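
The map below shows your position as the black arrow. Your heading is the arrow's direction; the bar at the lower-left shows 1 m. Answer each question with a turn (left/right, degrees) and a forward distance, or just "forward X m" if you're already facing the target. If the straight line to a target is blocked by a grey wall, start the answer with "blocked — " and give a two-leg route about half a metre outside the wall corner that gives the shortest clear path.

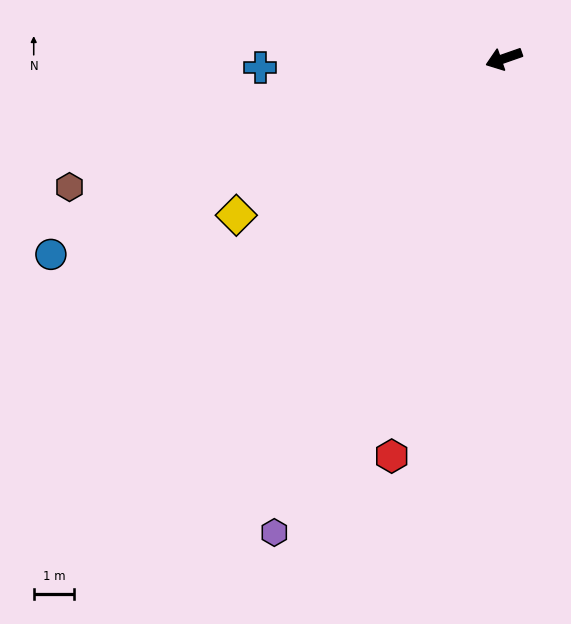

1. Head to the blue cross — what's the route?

turn right 17°, forward 6.0 m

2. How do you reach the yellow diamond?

turn left 11°, forward 7.6 m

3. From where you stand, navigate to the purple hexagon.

turn left 45°, forward 12.9 m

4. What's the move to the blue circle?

turn left 4°, forward 12.1 m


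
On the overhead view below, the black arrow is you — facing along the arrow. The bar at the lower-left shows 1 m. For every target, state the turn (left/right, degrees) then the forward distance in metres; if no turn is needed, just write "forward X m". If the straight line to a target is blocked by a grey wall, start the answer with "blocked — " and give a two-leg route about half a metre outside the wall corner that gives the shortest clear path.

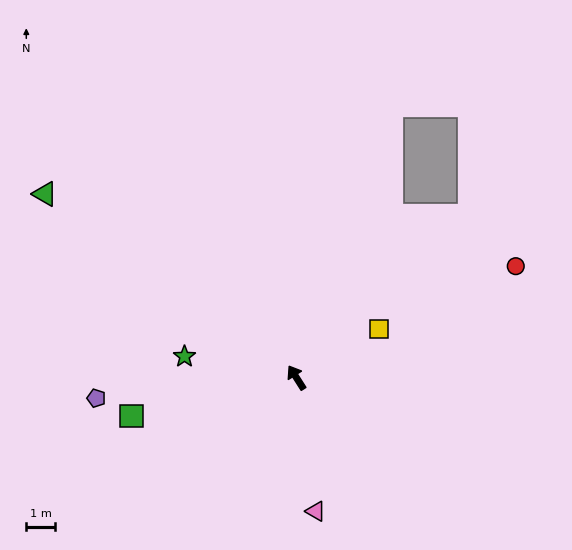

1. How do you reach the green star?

turn left 47°, forward 4.0 m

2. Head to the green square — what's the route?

turn left 71°, forward 5.9 m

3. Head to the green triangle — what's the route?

turn left 21°, forward 10.9 m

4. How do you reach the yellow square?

turn right 92°, forward 3.3 m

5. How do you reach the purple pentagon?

turn left 63°, forward 7.0 m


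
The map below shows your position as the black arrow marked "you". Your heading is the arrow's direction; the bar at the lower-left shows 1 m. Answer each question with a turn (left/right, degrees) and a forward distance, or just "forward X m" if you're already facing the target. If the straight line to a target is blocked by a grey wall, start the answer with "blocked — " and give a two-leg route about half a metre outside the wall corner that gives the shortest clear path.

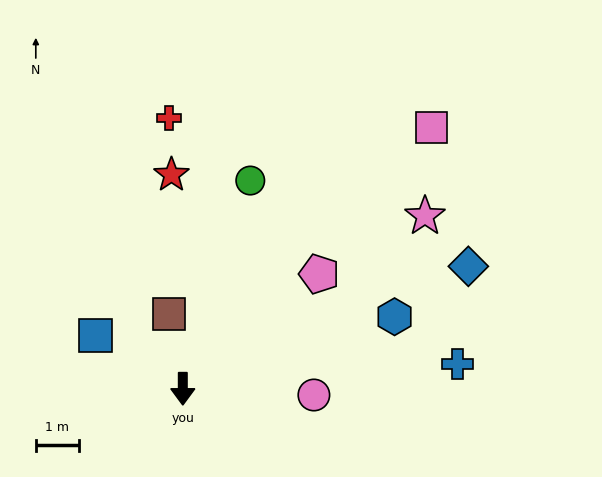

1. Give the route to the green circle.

turn left 162°, forward 5.1 m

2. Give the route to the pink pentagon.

turn left 130°, forward 4.1 m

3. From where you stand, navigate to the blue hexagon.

turn left 109°, forward 5.2 m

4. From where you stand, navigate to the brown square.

turn right 170°, forward 1.8 m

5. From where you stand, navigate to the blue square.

turn right 121°, forward 2.4 m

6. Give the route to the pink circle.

turn left 87°, forward 3.1 m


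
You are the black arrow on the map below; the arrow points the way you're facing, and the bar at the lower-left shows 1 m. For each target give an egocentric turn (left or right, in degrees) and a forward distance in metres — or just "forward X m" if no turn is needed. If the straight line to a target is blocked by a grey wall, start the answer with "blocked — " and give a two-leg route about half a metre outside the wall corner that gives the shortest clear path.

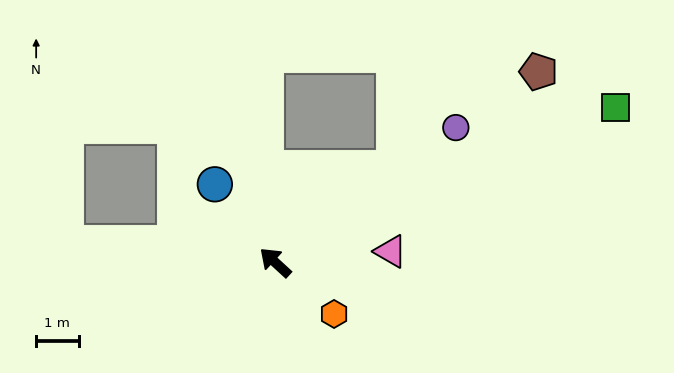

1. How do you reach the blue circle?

turn right 10°, forward 2.3 m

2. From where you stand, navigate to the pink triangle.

turn right 132°, forward 2.7 m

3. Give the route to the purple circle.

turn right 101°, forward 5.3 m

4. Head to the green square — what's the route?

turn right 113°, forward 8.8 m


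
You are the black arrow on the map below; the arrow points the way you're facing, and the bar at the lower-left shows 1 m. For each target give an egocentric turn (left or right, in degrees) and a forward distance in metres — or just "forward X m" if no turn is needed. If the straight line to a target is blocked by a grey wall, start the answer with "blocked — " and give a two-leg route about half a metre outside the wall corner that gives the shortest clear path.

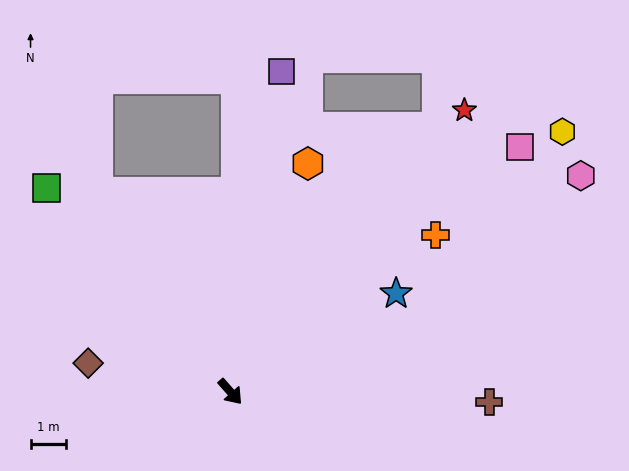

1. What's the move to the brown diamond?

turn right 143°, forward 4.1 m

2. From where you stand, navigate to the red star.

turn left 99°, forward 10.4 m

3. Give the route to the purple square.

turn left 130°, forward 9.2 m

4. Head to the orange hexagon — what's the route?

turn left 120°, forward 6.8 m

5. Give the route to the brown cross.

turn left 46°, forward 7.3 m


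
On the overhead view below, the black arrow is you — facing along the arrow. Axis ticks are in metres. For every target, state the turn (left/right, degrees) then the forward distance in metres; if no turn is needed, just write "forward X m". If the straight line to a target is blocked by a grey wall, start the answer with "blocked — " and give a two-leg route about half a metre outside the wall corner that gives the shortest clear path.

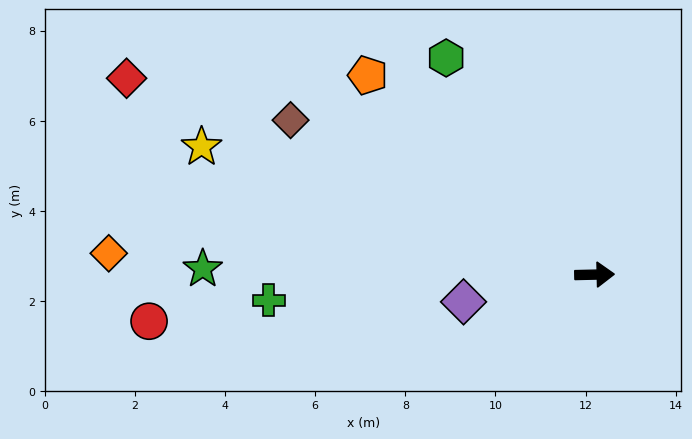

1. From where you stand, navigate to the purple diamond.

turn right 170°, forward 3.0 m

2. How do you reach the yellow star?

turn left 161°, forward 9.2 m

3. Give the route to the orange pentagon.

turn left 137°, forward 6.7 m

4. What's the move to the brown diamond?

turn left 152°, forward 7.6 m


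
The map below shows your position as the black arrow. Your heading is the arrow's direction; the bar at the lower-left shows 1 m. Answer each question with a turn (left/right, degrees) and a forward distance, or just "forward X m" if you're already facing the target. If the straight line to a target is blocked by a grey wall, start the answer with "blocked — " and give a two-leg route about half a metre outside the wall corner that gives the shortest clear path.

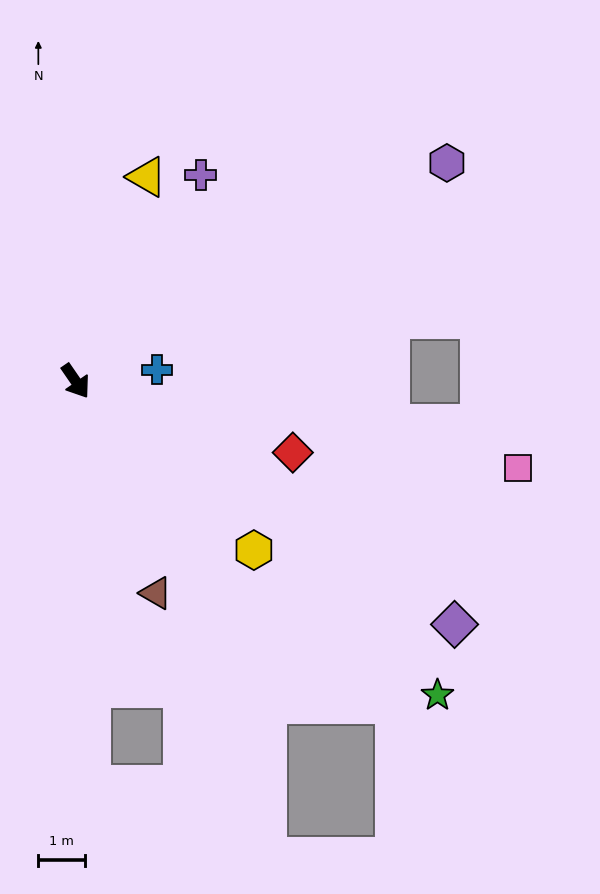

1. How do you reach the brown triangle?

turn right 14°, forward 4.9 m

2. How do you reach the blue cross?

turn left 64°, forward 1.8 m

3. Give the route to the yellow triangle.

turn left 126°, forward 4.6 m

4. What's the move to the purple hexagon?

turn left 86°, forward 9.2 m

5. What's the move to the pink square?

turn left 44°, forward 9.7 m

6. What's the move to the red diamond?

turn left 37°, forward 4.9 m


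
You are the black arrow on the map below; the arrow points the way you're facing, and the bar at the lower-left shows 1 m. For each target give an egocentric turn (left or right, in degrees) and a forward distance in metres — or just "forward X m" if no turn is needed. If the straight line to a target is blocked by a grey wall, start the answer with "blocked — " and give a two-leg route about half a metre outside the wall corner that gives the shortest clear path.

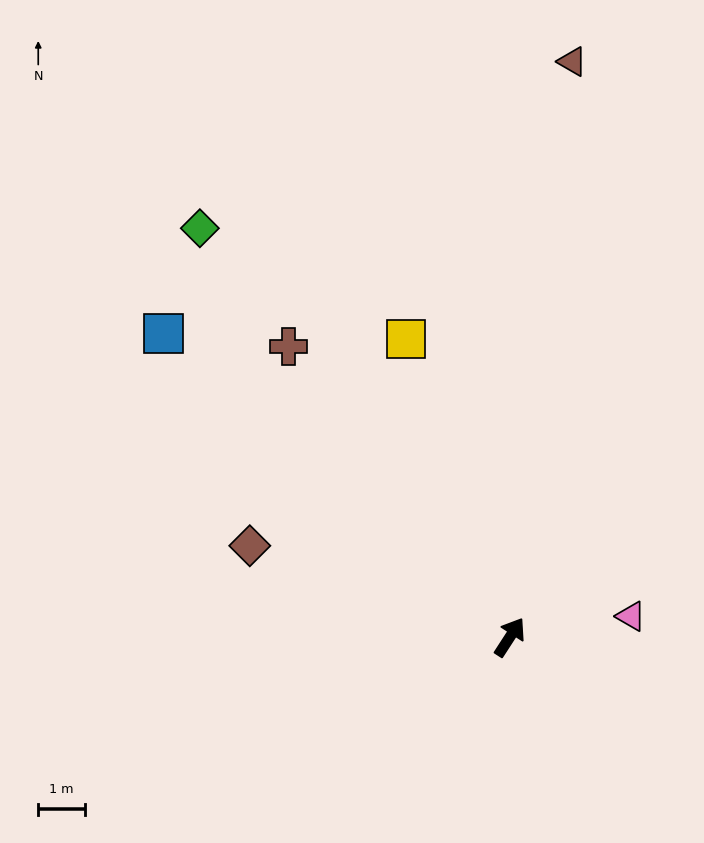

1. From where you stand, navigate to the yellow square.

turn left 52°, forward 6.8 m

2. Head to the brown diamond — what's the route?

turn left 104°, forward 5.9 m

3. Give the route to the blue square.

turn left 82°, forward 9.8 m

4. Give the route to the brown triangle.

turn left 27°, forward 12.4 m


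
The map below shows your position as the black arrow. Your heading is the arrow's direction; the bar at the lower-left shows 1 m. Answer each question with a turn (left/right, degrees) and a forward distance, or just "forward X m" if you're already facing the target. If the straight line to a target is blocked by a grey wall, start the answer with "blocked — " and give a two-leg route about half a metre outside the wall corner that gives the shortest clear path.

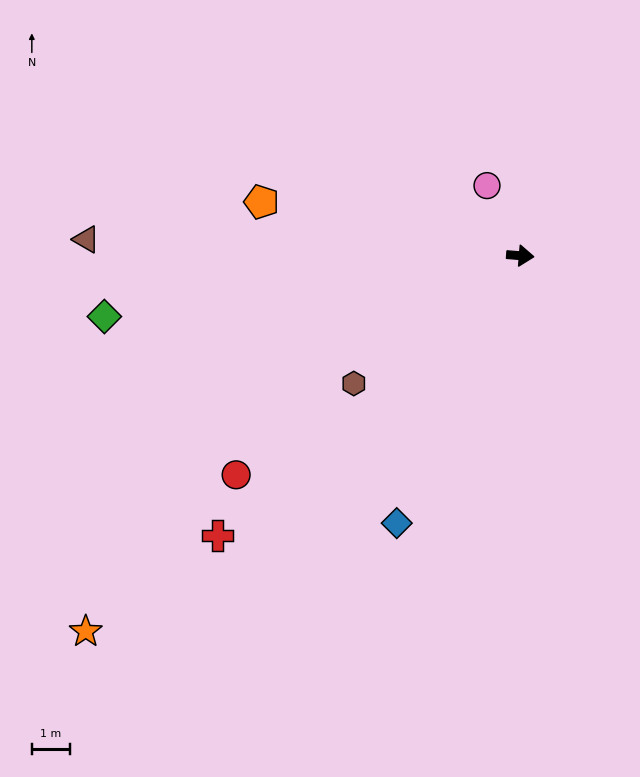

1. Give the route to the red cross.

turn right 133°, forward 10.8 m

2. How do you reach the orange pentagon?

turn left 173°, forward 6.9 m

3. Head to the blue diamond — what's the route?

turn right 110°, forward 7.7 m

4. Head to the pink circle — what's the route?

turn left 120°, forward 2.0 m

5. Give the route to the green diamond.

turn right 167°, forward 11.0 m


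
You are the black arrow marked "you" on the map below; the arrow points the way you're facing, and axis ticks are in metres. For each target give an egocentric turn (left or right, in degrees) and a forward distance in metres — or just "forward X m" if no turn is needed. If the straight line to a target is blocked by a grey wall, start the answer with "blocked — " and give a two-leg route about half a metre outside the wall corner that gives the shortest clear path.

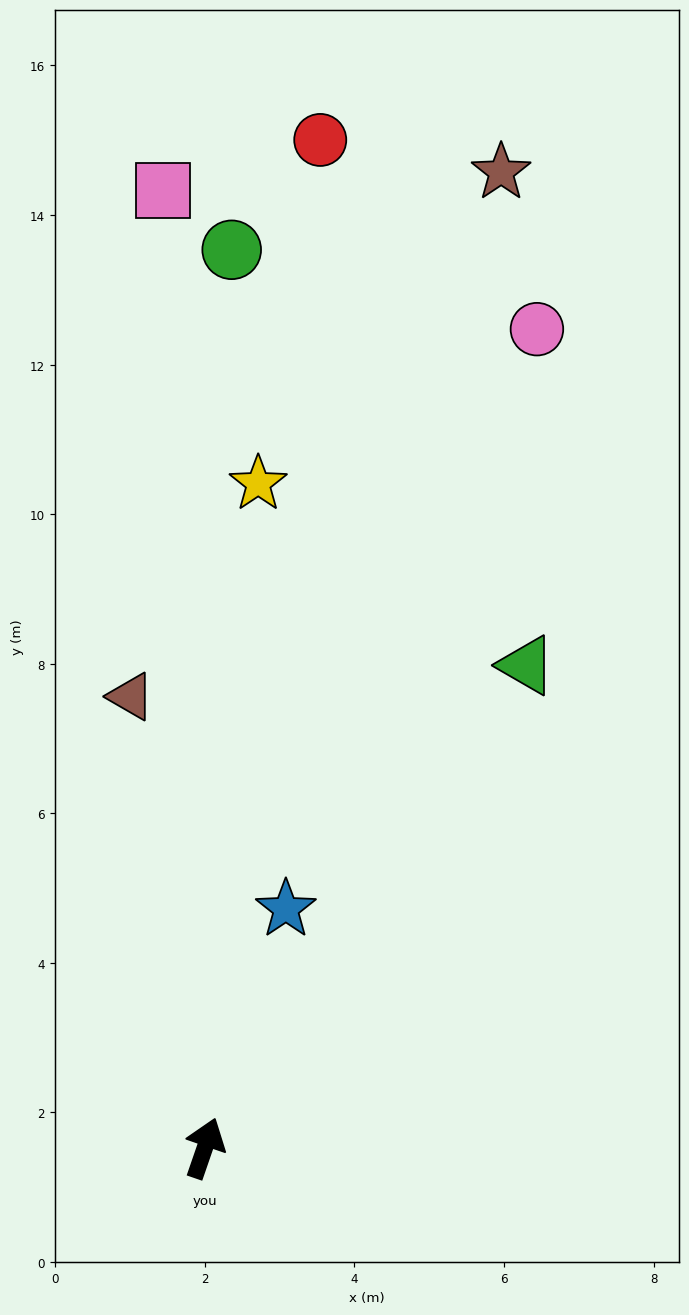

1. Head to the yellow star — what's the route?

turn left 14°, forward 8.9 m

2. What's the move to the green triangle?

turn right 15°, forward 7.8 m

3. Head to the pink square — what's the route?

turn left 22°, forward 12.8 m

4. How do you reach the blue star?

forward 3.4 m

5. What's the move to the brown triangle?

turn left 28°, forward 6.1 m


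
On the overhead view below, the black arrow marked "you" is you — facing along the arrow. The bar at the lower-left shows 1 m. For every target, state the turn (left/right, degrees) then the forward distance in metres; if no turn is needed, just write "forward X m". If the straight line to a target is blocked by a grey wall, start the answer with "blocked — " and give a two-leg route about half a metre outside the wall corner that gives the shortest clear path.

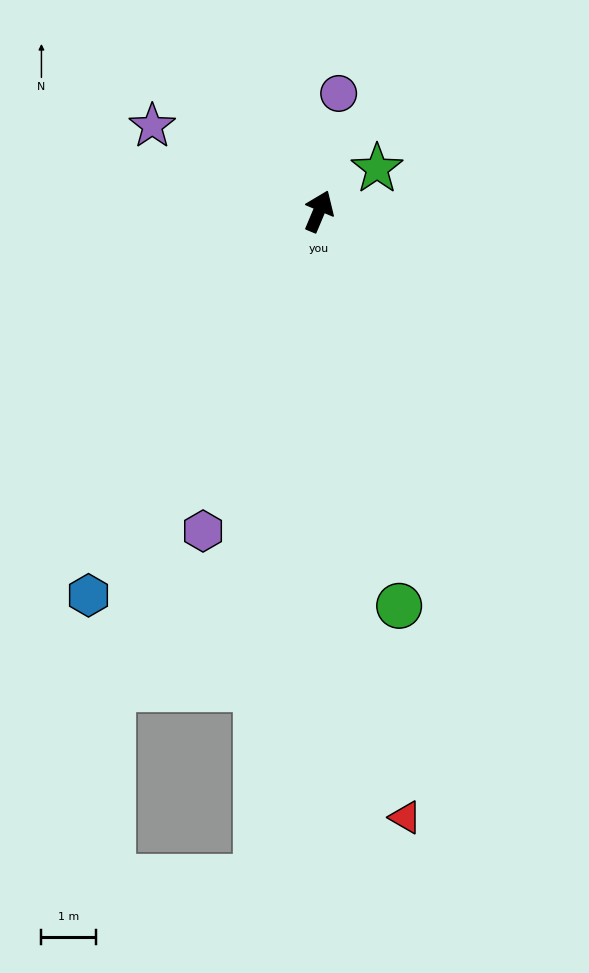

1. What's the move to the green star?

turn right 31°, forward 1.3 m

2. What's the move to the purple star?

turn left 86°, forward 3.4 m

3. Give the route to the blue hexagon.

turn left 172°, forward 8.2 m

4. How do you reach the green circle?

turn right 146°, forward 7.4 m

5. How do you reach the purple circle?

turn left 13°, forward 2.2 m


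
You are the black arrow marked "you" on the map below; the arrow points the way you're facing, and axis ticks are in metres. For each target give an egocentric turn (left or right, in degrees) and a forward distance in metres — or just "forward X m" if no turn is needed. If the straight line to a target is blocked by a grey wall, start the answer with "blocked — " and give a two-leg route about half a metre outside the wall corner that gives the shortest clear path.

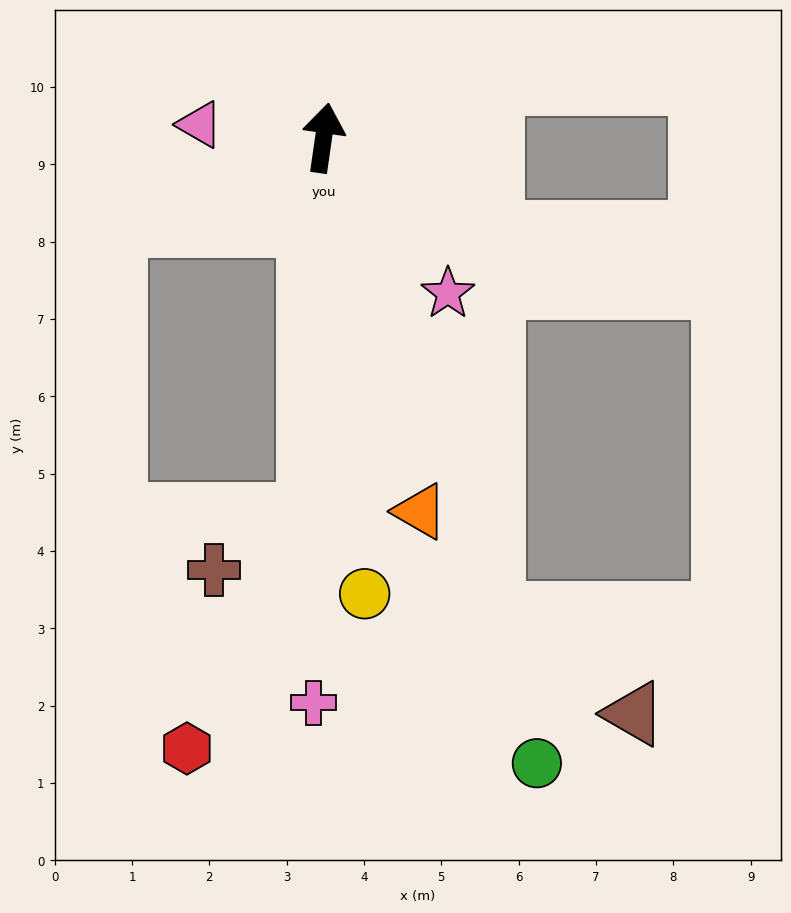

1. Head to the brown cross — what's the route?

blocked — turn right 174°, forward 4.9 m, then turn right 58°, forward 1.4 m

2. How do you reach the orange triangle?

turn right 157°, forward 5.0 m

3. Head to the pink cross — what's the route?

turn right 173°, forward 7.3 m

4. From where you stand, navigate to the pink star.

turn right 133°, forward 2.6 m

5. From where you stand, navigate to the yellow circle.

turn right 167°, forward 5.9 m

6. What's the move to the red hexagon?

blocked — turn right 174°, forward 4.9 m, then turn right 26°, forward 3.4 m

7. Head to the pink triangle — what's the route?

turn left 92°, forward 1.6 m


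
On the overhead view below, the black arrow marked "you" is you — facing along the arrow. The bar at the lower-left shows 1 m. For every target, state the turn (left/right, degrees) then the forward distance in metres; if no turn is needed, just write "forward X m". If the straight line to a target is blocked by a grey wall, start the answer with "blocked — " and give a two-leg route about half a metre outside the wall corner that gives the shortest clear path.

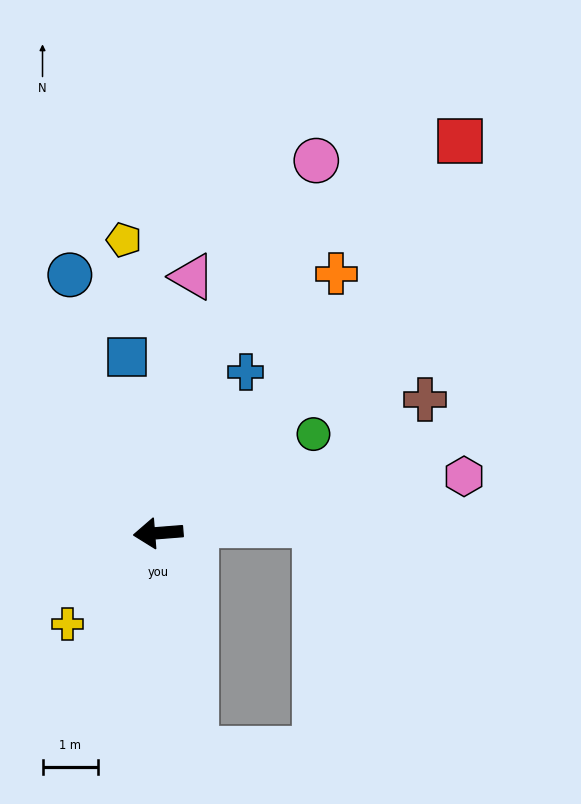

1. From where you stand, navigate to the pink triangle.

turn right 102°, forward 4.7 m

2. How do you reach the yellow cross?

turn left 41°, forward 2.3 m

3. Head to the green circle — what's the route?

turn right 152°, forward 3.3 m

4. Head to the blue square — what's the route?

turn right 84°, forward 3.2 m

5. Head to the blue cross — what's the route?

turn right 123°, forward 3.3 m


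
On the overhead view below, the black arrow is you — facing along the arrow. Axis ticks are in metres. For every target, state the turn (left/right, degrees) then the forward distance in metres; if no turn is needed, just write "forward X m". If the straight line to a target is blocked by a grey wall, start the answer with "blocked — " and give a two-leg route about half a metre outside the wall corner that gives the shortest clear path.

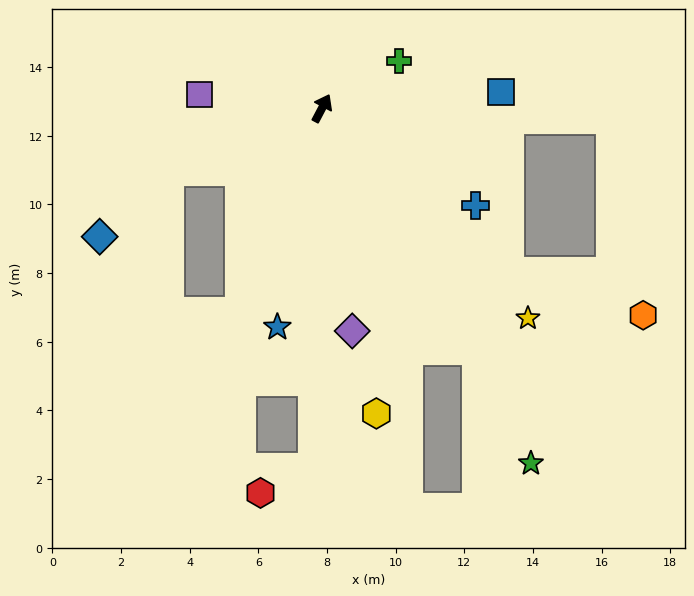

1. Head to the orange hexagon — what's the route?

blocked — turn right 103°, forward 7.2 m, then turn left 22°, forward 4.1 m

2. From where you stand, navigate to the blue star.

turn right 164°, forward 6.5 m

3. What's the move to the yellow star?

turn right 108°, forward 8.6 m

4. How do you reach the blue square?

turn right 57°, forward 5.2 m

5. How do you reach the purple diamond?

turn right 144°, forward 6.5 m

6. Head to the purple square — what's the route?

turn left 111°, forward 3.6 m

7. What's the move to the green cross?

turn right 31°, forward 2.6 m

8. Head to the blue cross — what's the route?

turn right 95°, forward 5.3 m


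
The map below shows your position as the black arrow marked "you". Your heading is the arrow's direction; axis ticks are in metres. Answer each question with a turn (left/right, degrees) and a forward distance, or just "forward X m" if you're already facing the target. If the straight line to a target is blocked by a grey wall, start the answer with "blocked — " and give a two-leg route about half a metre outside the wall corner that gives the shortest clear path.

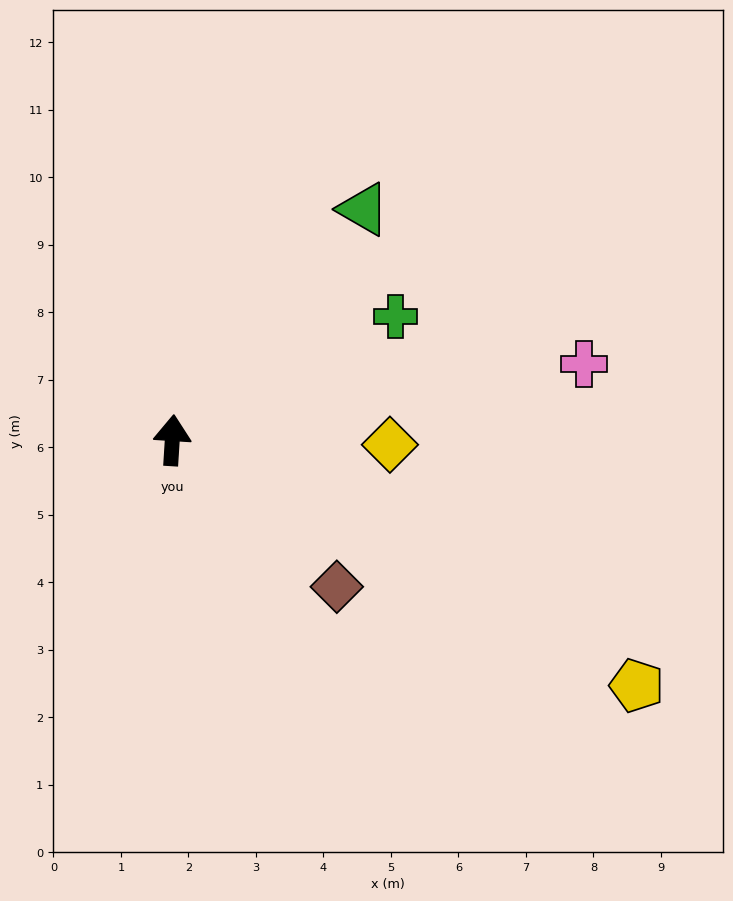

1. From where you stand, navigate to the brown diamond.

turn right 128°, forward 3.3 m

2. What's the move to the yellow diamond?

turn right 88°, forward 3.2 m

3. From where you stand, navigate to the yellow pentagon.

turn right 114°, forward 7.8 m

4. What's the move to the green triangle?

turn right 36°, forward 4.4 m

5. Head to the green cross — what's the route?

turn right 57°, forward 3.8 m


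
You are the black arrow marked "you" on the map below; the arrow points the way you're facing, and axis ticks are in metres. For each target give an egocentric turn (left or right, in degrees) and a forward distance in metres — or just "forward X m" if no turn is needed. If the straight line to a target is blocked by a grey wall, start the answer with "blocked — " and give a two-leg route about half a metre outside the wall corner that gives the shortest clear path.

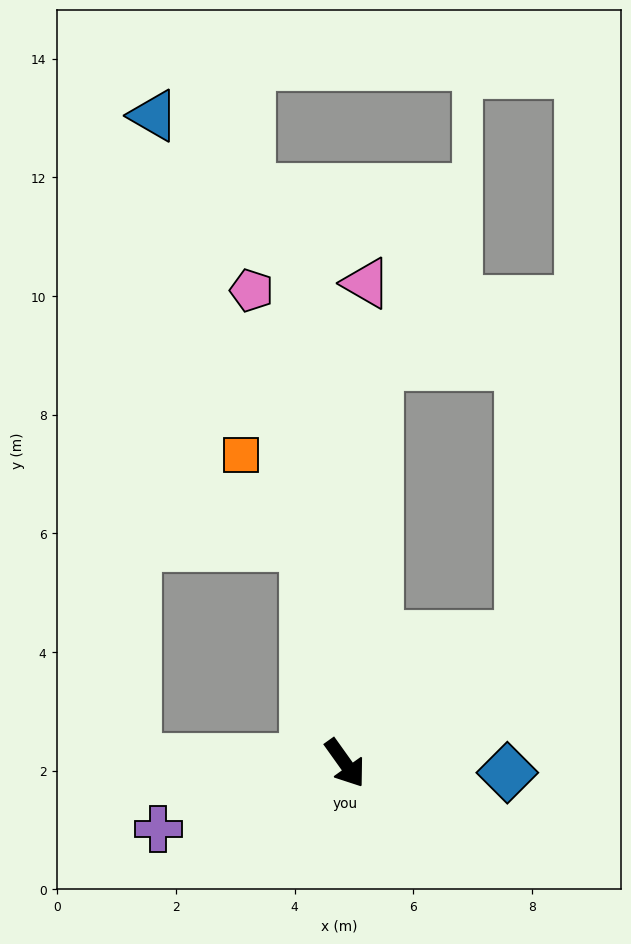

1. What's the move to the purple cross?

turn right 106°, forward 3.3 m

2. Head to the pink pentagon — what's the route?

turn left 156°, forward 8.1 m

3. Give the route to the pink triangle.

turn left 142°, forward 8.1 m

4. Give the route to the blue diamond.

turn left 51°, forward 2.7 m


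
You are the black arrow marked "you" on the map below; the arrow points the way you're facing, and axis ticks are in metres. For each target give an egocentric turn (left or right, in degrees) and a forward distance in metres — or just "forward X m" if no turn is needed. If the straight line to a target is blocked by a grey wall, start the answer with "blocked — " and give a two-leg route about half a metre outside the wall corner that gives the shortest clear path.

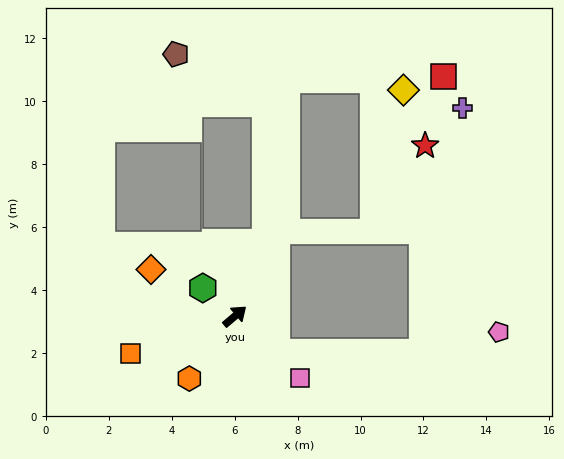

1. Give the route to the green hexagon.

turn left 98°, forward 1.4 m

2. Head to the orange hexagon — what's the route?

turn right 166°, forward 2.5 m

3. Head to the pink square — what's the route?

turn right 84°, forward 2.8 m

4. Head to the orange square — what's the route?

turn left 159°, forward 3.5 m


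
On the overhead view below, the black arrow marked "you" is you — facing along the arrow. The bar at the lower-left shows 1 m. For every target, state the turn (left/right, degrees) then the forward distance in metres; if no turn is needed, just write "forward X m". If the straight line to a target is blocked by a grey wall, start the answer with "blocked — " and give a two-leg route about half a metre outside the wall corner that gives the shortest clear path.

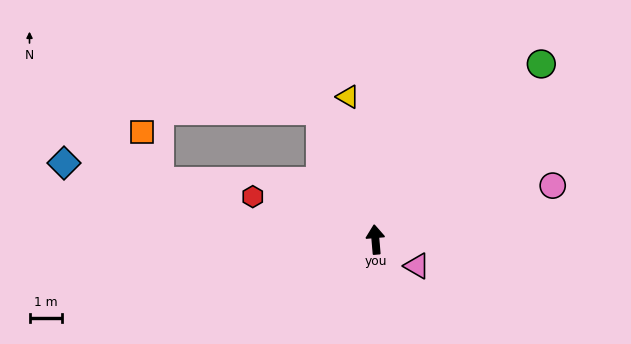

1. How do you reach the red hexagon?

turn left 66°, forward 4.0 m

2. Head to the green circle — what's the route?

turn right 48°, forward 7.3 m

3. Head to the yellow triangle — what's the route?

turn left 6°, forward 4.4 m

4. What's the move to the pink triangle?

turn right 127°, forward 1.5 m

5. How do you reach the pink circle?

turn right 78°, forward 5.6 m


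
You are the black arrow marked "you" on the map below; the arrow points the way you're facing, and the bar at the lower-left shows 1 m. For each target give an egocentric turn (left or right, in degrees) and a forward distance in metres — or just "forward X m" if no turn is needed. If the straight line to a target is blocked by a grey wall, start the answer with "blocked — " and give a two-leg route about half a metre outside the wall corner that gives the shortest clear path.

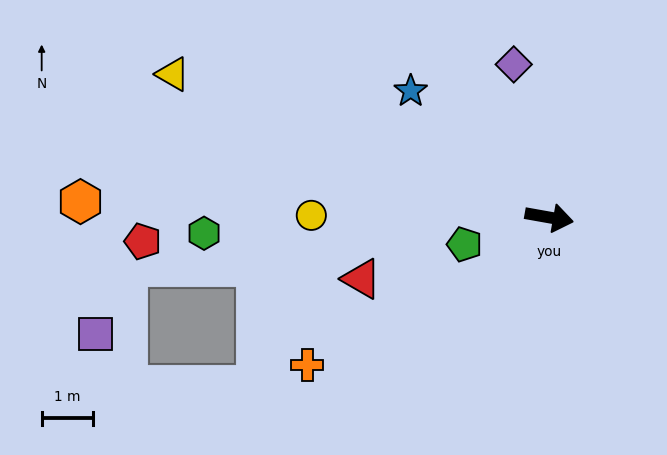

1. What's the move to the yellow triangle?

turn left 169°, forward 7.9 m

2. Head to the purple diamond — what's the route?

turn left 113°, forward 3.1 m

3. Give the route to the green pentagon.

turn right 152°, forward 1.7 m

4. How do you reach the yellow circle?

turn right 170°, forward 4.6 m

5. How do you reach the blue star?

turn left 148°, forward 3.7 m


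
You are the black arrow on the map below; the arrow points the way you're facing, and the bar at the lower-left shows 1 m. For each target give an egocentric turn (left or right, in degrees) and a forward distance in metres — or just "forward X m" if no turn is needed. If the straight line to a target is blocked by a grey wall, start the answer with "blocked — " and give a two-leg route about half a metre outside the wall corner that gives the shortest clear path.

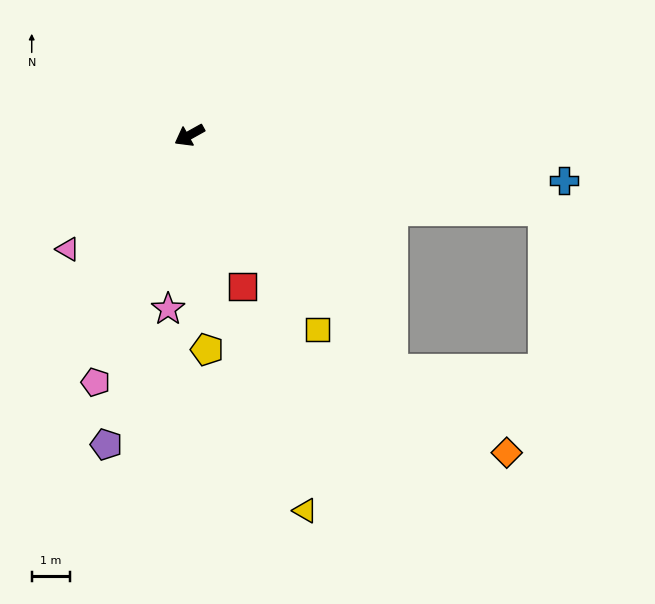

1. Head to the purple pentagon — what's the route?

turn left 46°, forward 8.4 m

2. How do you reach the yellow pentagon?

turn left 66°, forward 5.7 m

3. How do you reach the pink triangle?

turn left 14°, forward 4.4 m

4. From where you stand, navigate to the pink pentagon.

turn left 40°, forward 7.0 m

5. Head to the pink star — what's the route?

turn left 54°, forward 4.6 m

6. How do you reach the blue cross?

turn left 144°, forward 9.9 m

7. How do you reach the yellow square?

turn left 94°, forward 6.1 m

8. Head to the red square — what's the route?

turn left 80°, forward 4.2 m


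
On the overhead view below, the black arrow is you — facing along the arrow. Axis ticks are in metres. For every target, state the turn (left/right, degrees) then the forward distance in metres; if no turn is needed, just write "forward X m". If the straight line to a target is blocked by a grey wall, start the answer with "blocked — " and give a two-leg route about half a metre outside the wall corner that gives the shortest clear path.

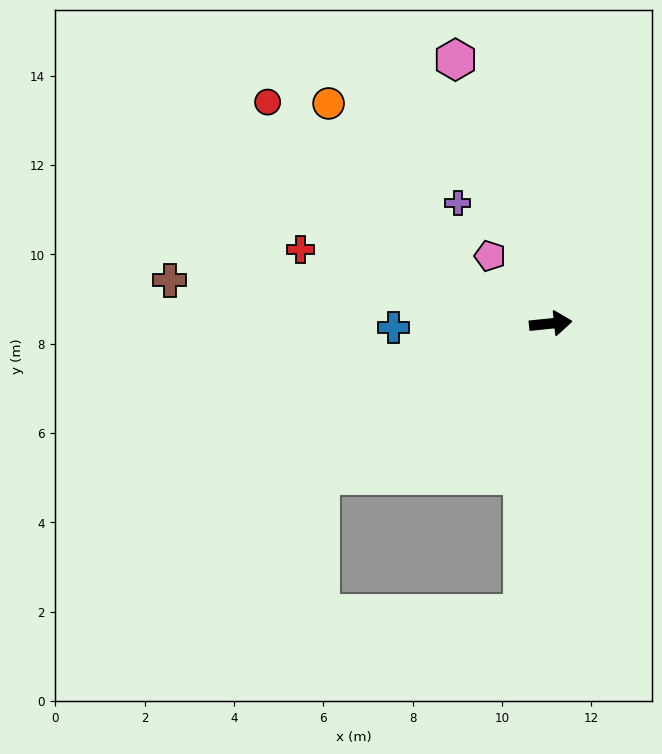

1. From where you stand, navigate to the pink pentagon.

turn left 126°, forward 2.0 m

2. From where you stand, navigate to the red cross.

turn left 158°, forward 5.8 m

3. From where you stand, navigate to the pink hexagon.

turn left 104°, forward 6.3 m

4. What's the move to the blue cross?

turn left 176°, forward 3.5 m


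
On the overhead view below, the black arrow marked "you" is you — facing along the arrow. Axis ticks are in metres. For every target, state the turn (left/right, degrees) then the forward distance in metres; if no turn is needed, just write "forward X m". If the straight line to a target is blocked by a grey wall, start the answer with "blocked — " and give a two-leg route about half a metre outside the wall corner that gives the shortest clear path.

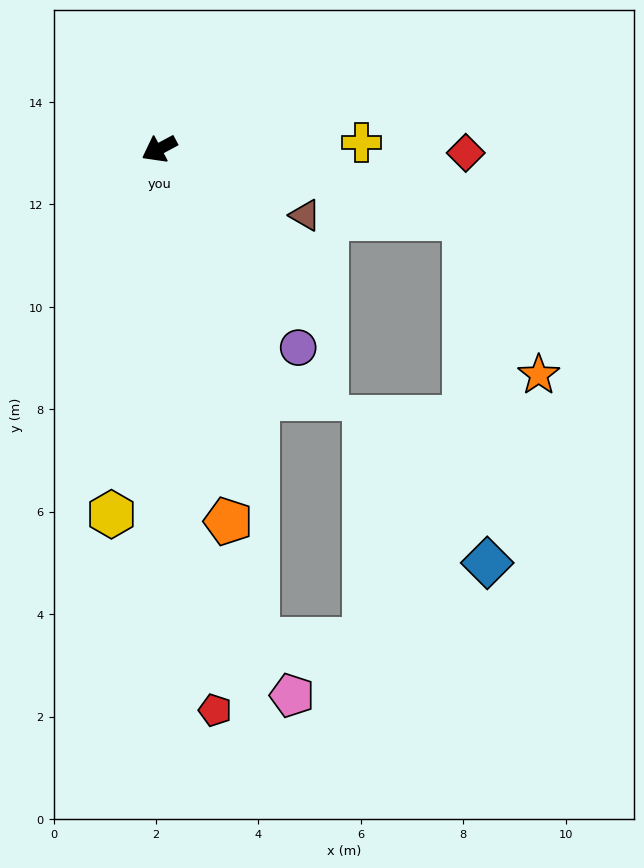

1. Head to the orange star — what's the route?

blocked — turn left 139°, forward 6.1 m, then turn right 52°, forward 3.4 m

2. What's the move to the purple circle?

turn left 97°, forward 4.7 m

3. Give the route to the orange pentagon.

turn left 72°, forward 7.4 m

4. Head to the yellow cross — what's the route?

turn left 154°, forward 4.0 m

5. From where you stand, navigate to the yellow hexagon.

turn left 54°, forward 7.2 m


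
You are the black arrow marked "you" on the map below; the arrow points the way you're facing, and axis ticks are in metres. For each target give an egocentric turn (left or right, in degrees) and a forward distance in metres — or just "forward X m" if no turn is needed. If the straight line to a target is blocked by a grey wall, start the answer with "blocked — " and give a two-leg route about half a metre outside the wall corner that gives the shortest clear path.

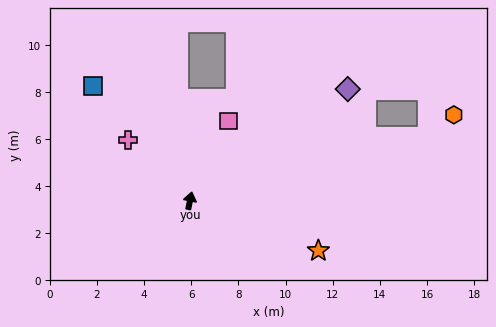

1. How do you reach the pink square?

turn right 14°, forward 3.8 m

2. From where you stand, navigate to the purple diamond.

turn right 43°, forward 8.2 m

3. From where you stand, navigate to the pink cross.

turn left 58°, forward 3.7 m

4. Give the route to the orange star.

turn right 100°, forward 5.8 m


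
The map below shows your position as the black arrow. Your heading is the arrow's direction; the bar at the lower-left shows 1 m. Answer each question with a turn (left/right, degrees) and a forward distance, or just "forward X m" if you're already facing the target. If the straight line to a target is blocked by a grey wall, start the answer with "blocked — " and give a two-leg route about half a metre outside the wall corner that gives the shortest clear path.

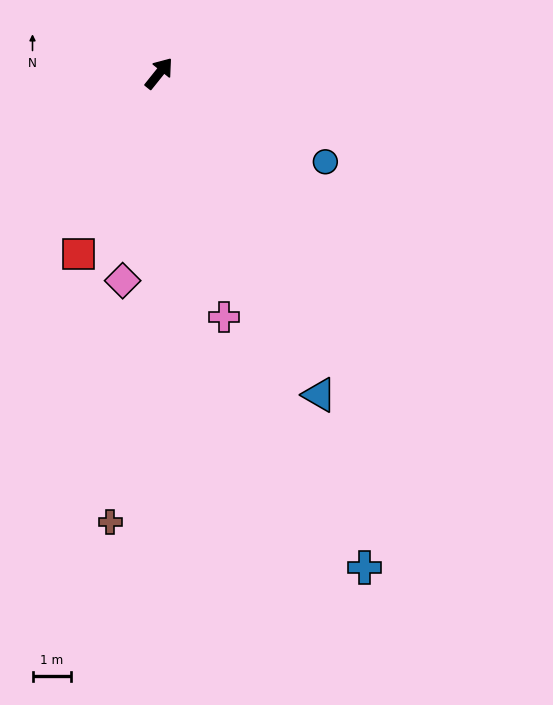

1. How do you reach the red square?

turn right 165°, forward 5.2 m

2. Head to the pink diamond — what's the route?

turn right 151°, forward 5.5 m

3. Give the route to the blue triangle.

turn right 115°, forward 9.4 m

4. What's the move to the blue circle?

turn right 79°, forward 4.9 m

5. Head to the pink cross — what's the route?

turn right 126°, forward 6.6 m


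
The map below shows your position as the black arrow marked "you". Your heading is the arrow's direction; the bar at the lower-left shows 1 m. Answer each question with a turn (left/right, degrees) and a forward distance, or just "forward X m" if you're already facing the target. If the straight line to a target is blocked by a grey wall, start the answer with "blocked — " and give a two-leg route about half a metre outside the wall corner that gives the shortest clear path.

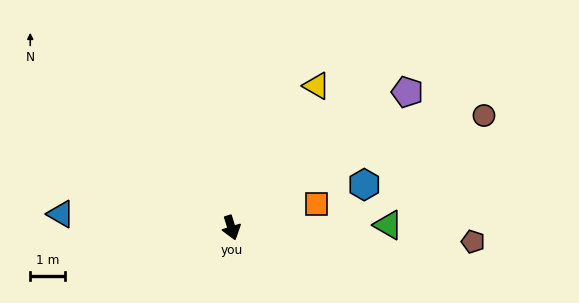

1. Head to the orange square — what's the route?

turn left 88°, forward 2.6 m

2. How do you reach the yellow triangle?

turn left 132°, forward 4.8 m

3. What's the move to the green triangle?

turn left 74°, forward 4.6 m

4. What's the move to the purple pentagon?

turn left 110°, forward 6.5 m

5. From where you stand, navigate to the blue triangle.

turn right 112°, forward 5.0 m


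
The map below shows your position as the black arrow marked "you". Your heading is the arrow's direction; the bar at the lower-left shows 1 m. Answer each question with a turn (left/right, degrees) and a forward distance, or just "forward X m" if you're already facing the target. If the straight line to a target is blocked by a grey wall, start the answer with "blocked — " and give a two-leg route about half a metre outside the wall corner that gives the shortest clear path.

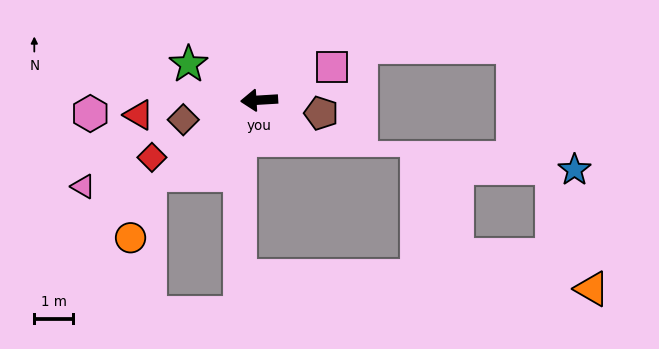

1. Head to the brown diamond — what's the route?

turn left 11°, forward 2.0 m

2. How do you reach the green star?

turn right 30°, forward 2.0 m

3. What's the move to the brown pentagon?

turn left 165°, forward 1.6 m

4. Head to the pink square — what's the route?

turn right 159°, forward 2.0 m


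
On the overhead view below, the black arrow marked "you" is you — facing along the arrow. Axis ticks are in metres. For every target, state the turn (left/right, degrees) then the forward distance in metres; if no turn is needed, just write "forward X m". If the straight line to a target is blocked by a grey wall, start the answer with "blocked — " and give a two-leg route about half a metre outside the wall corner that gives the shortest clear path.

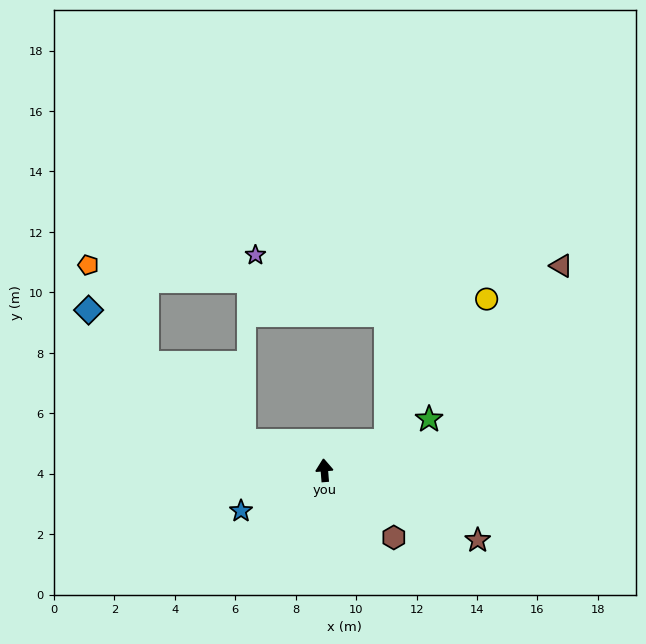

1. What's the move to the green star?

turn right 69°, forward 3.9 m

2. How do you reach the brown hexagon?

turn right 139°, forward 3.2 m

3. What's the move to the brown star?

turn right 119°, forward 5.6 m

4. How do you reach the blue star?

turn left 112°, forward 3.1 m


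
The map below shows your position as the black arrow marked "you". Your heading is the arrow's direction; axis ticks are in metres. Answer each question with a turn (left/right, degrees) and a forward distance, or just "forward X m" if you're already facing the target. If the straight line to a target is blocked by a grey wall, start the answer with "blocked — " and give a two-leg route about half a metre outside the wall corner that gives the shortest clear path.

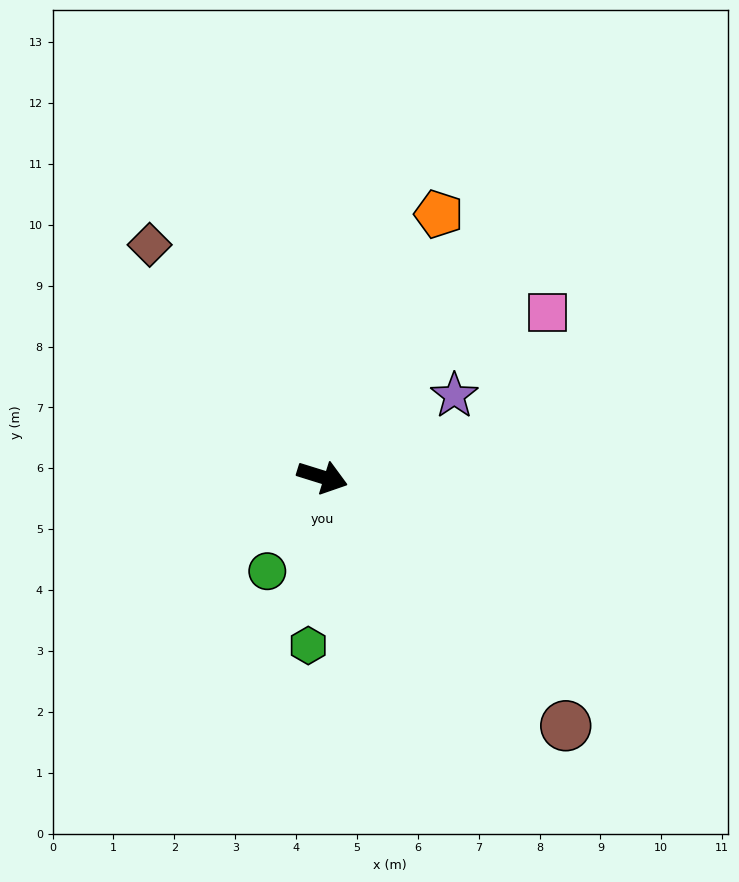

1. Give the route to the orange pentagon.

turn left 83°, forward 4.7 m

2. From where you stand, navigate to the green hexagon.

turn right 78°, forward 2.8 m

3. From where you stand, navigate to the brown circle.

turn right 28°, forward 5.7 m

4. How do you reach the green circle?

turn right 103°, forward 1.8 m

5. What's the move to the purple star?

turn left 49°, forward 2.5 m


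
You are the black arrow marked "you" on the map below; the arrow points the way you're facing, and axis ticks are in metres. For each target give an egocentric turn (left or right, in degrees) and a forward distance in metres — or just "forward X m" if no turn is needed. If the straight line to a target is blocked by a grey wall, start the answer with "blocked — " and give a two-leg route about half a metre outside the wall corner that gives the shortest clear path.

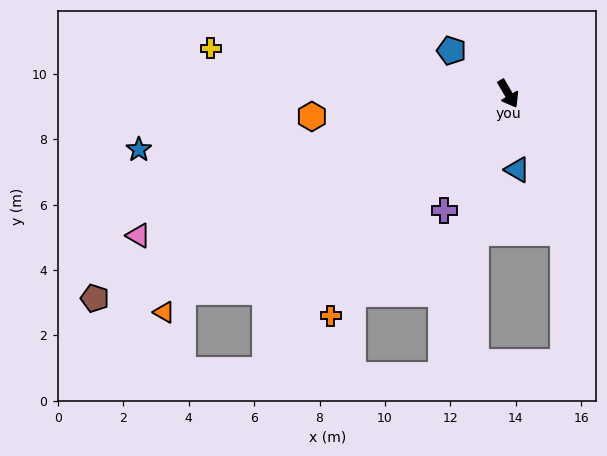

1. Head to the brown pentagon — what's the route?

turn right 94°, forward 14.1 m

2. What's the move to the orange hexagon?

turn right 114°, forward 6.0 m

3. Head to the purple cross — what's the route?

turn right 59°, forward 4.1 m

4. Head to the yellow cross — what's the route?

turn right 129°, forward 9.2 m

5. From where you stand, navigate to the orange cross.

turn right 69°, forward 8.7 m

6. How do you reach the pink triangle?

turn right 99°, forward 12.1 m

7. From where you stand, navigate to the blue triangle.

turn right 24°, forward 2.3 m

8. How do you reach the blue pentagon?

turn right 157°, forward 2.2 m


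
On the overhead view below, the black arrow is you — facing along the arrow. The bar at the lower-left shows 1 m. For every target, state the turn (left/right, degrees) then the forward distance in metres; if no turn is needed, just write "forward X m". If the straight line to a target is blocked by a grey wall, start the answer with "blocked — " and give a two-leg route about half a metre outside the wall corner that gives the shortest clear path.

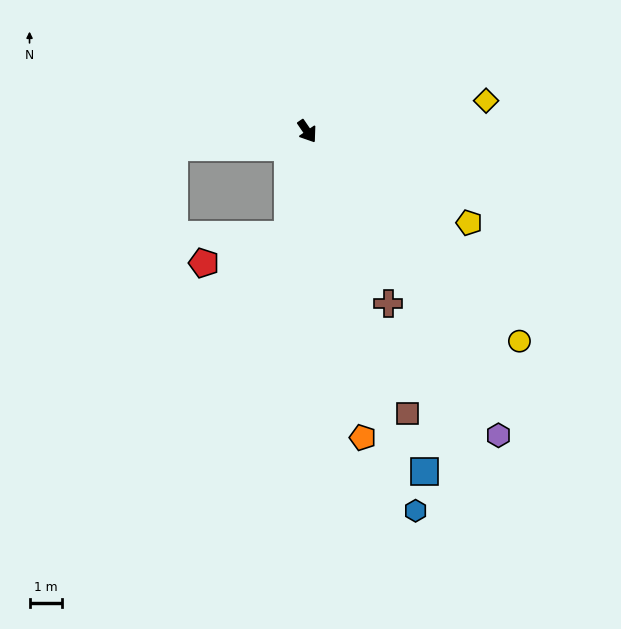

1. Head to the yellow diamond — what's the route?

turn left 65°, forward 5.5 m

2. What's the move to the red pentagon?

blocked — turn right 45°, forward 3.2 m, then turn right 61°, forward 2.7 m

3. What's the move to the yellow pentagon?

turn left 26°, forward 5.7 m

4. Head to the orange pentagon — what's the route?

turn right 24°, forward 9.5 m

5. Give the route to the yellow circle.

turn left 11°, forward 9.1 m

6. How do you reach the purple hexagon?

turn right 2°, forward 10.9 m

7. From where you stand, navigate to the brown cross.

turn right 9°, forward 5.8 m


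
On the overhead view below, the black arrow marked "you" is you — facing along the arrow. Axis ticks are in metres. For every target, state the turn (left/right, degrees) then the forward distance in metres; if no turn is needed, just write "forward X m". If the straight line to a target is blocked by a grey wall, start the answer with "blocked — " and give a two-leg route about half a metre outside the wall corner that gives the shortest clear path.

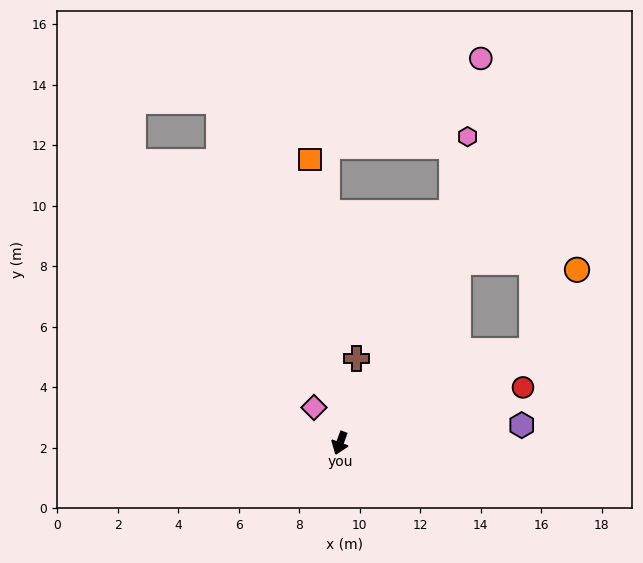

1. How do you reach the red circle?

turn left 127°, forward 6.3 m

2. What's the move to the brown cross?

turn right 171°, forward 2.8 m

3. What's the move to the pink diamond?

turn right 124°, forward 1.5 m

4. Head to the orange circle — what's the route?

blocked — turn left 136°, forward 7.0 m, then turn left 35°, forward 3.1 m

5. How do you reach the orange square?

turn right 154°, forward 9.4 m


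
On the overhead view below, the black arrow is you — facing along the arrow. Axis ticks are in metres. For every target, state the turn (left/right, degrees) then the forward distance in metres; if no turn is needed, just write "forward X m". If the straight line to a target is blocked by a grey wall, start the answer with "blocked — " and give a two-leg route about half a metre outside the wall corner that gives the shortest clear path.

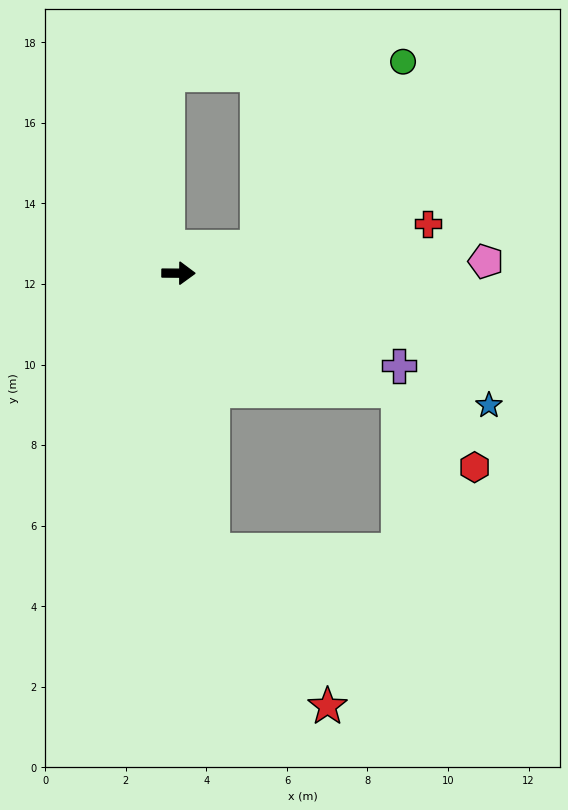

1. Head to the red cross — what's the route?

turn left 12°, forward 6.3 m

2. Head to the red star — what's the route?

blocked — turn right 82°, forward 6.9 m, then turn left 28°, forward 4.8 m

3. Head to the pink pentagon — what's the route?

turn left 3°, forward 7.6 m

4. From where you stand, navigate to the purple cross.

turn right 22°, forward 5.9 m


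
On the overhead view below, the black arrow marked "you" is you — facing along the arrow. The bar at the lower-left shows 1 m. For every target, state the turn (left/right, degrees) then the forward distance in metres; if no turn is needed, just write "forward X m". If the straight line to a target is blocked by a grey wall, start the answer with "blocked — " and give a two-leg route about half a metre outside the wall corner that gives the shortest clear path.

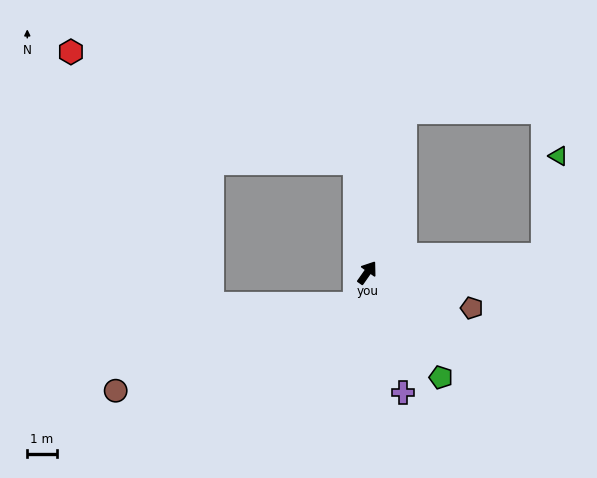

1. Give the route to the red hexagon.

blocked — turn left 41°, forward 3.8 m, then turn left 63°, forward 10.3 m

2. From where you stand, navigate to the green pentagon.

turn right 110°, forward 4.3 m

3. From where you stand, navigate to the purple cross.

turn right 128°, forward 4.2 m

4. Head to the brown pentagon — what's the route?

turn right 74°, forward 3.7 m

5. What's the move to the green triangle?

blocked — turn right 49°, forward 6.0 m, then turn left 75°, forward 3.4 m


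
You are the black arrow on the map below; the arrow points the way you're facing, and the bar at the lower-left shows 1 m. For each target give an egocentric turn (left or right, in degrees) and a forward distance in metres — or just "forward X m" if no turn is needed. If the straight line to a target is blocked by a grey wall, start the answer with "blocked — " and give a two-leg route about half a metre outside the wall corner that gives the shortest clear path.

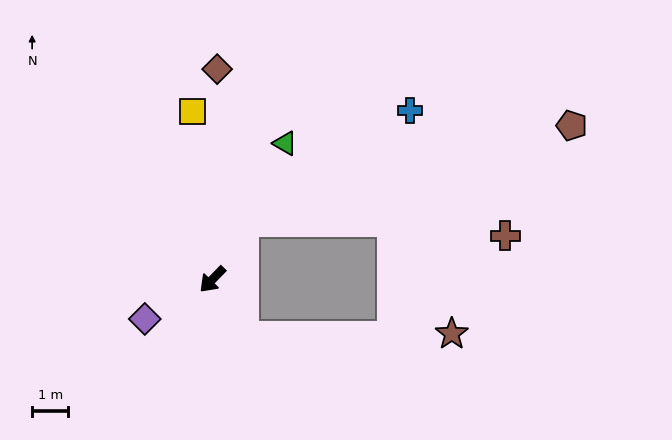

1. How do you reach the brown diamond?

turn right 137°, forward 5.8 m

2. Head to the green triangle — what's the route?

turn right 164°, forward 4.2 m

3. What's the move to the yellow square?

turn right 129°, forward 4.7 m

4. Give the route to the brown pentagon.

blocked — turn right 164°, forward 1.8 m, then turn right 45°, forward 9.4 m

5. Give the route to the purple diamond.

turn right 15°, forward 2.2 m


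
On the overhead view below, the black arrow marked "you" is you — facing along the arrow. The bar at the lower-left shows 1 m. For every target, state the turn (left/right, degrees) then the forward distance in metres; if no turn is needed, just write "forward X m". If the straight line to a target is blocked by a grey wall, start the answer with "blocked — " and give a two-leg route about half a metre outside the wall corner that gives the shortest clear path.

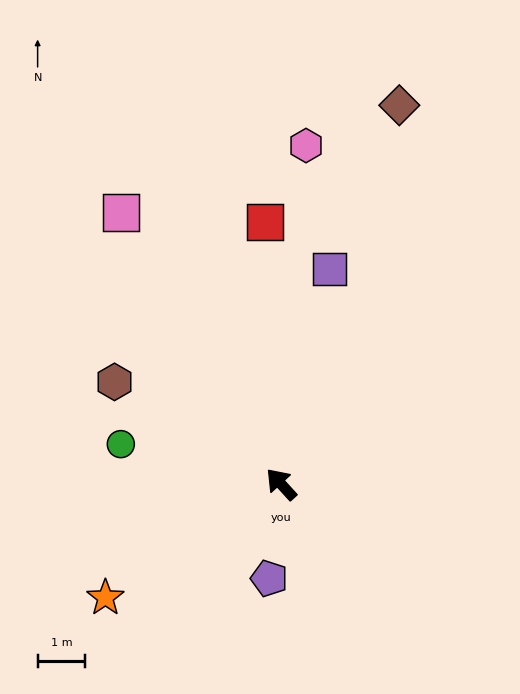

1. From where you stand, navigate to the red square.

turn right 39°, forward 5.5 m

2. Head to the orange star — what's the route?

turn left 81°, forward 4.4 m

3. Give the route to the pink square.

turn right 12°, forward 6.6 m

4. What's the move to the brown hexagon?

turn left 16°, forward 4.1 m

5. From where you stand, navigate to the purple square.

turn right 55°, forward 4.6 m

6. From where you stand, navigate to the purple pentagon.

turn left 130°, forward 2.0 m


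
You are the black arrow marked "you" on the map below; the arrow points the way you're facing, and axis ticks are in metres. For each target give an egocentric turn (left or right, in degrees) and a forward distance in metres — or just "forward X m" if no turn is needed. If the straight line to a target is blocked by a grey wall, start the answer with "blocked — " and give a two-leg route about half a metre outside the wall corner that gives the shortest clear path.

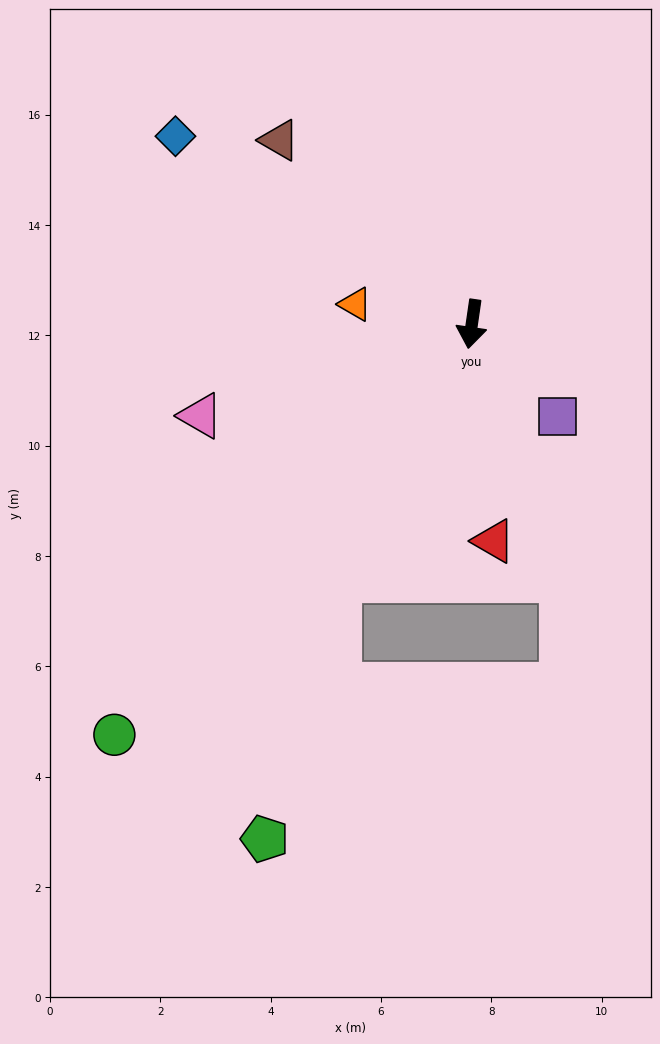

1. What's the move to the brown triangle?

turn right 125°, forward 4.8 m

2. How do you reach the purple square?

turn left 51°, forward 2.3 m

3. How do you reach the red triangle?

turn left 14°, forward 4.0 m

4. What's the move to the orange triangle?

turn right 91°, forward 2.1 m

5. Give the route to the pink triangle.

turn right 63°, forward 5.2 m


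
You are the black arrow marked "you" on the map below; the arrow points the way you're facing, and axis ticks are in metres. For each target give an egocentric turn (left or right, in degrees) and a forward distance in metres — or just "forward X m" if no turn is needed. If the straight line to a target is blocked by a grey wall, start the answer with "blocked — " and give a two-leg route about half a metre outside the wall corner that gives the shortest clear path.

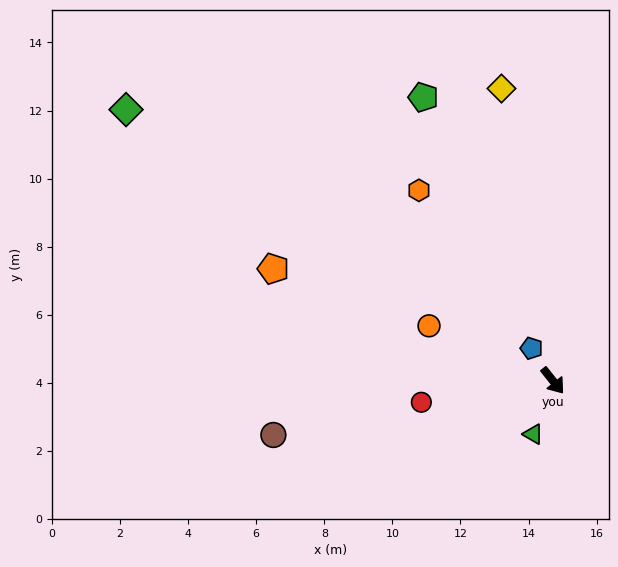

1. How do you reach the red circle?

turn right 119°, forward 3.9 m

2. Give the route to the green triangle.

turn right 59°, forward 1.7 m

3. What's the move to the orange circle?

turn right 152°, forward 4.0 m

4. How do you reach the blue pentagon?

turn left 175°, forward 1.1 m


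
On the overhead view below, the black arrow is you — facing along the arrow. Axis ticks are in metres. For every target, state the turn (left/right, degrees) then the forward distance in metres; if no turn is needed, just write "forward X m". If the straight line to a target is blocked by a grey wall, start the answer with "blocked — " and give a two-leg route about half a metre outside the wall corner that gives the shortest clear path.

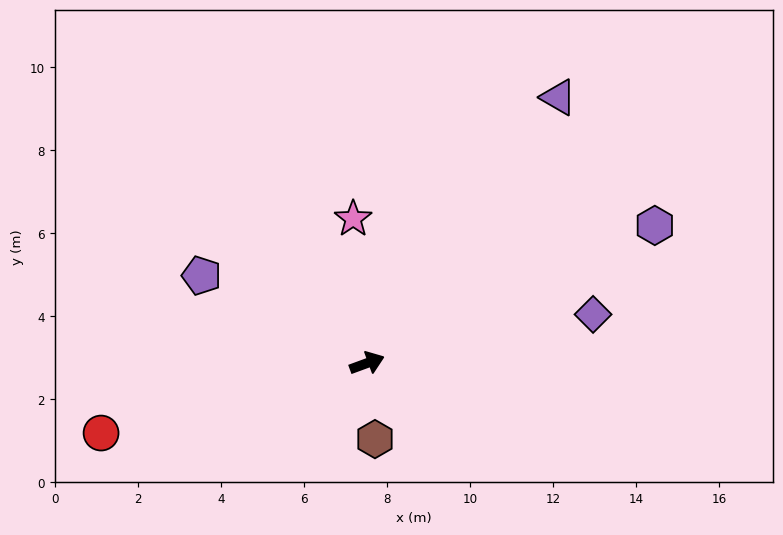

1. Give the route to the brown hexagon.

turn right 104°, forward 1.8 m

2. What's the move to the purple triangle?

turn left 34°, forward 7.9 m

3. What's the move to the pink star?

turn left 75°, forward 3.5 m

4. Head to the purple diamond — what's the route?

turn right 8°, forward 5.6 m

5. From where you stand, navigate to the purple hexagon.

turn left 5°, forward 7.7 m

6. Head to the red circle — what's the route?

turn left 175°, forward 6.6 m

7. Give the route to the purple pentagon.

turn left 132°, forward 4.5 m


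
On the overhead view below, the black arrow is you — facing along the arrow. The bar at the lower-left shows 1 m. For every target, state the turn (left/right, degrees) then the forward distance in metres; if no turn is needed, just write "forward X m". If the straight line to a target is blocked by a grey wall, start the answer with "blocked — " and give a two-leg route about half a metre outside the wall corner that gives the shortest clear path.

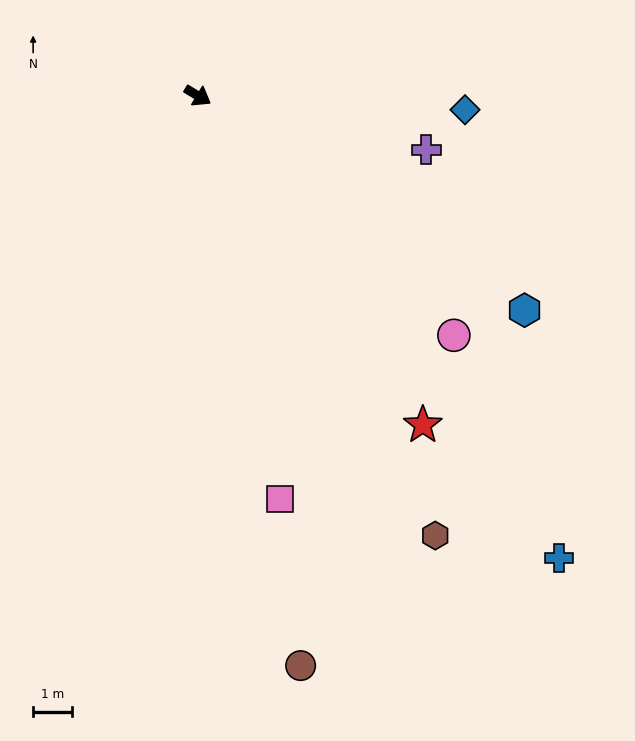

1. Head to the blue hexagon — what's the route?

turn right 2°, forward 10.0 m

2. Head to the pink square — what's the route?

turn right 47°, forward 10.5 m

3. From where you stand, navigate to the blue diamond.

turn left 28°, forward 6.8 m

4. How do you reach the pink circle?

turn right 12°, forward 8.9 m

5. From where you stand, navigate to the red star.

turn right 25°, forward 10.2 m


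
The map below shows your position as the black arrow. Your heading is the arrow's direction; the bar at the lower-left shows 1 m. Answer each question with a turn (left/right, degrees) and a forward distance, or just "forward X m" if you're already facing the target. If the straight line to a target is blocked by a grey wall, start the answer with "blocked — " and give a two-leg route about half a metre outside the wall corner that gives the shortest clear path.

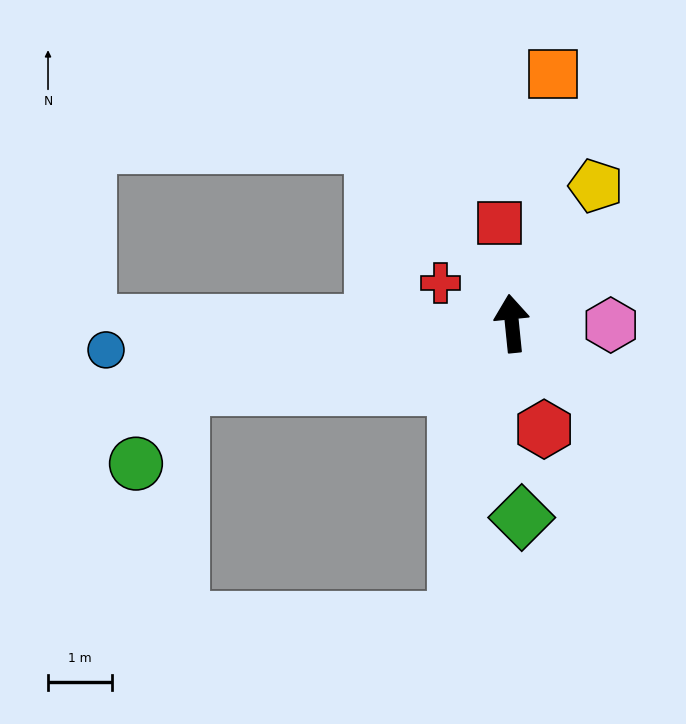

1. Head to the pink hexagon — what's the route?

turn right 97°, forward 1.6 m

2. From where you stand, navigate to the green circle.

blocked — turn left 95°, forward 5.3 m, then turn left 47°, forward 1.4 m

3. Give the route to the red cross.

turn left 55°, forward 1.3 m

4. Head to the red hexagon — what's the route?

turn right 169°, forward 1.7 m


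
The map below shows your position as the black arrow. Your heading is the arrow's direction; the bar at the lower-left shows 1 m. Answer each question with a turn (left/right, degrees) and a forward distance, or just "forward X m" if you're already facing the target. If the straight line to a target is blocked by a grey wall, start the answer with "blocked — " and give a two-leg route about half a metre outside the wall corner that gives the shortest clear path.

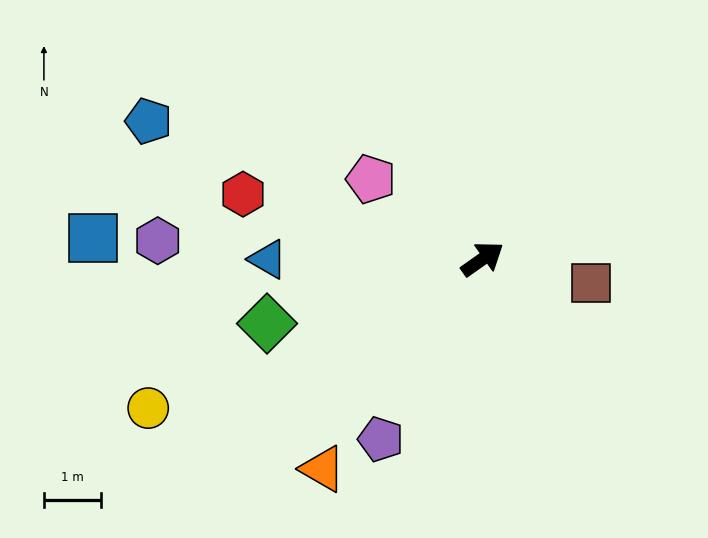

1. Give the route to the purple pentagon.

turn right 155°, forward 3.6 m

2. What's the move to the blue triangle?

turn left 145°, forward 3.7 m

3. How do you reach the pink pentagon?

turn left 109°, forward 2.4 m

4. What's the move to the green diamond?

turn left 161°, forward 3.9 m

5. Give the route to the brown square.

turn right 48°, forward 1.9 m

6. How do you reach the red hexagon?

turn left 130°, forward 4.3 m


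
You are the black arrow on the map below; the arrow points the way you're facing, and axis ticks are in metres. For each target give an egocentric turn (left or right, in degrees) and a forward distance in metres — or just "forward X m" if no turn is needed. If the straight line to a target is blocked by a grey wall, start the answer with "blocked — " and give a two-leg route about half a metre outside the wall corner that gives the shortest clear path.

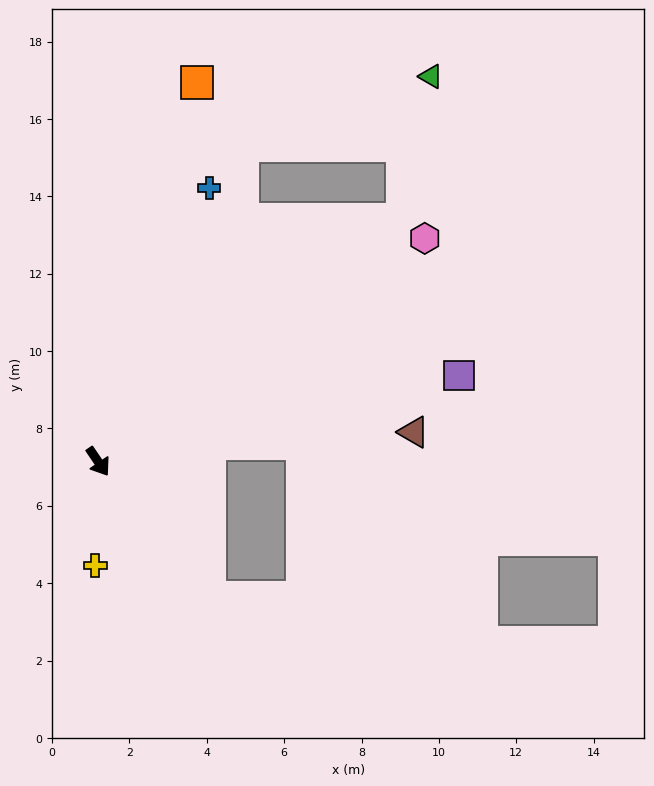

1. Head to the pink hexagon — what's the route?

turn left 90°, forward 10.2 m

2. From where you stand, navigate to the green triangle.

blocked — turn left 94°, forward 10.1 m, then turn left 41°, forward 3.8 m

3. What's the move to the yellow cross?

turn right 36°, forward 2.7 m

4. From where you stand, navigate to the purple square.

turn left 69°, forward 9.6 m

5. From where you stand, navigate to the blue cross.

turn left 124°, forward 7.6 m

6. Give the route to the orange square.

turn left 131°, forward 10.1 m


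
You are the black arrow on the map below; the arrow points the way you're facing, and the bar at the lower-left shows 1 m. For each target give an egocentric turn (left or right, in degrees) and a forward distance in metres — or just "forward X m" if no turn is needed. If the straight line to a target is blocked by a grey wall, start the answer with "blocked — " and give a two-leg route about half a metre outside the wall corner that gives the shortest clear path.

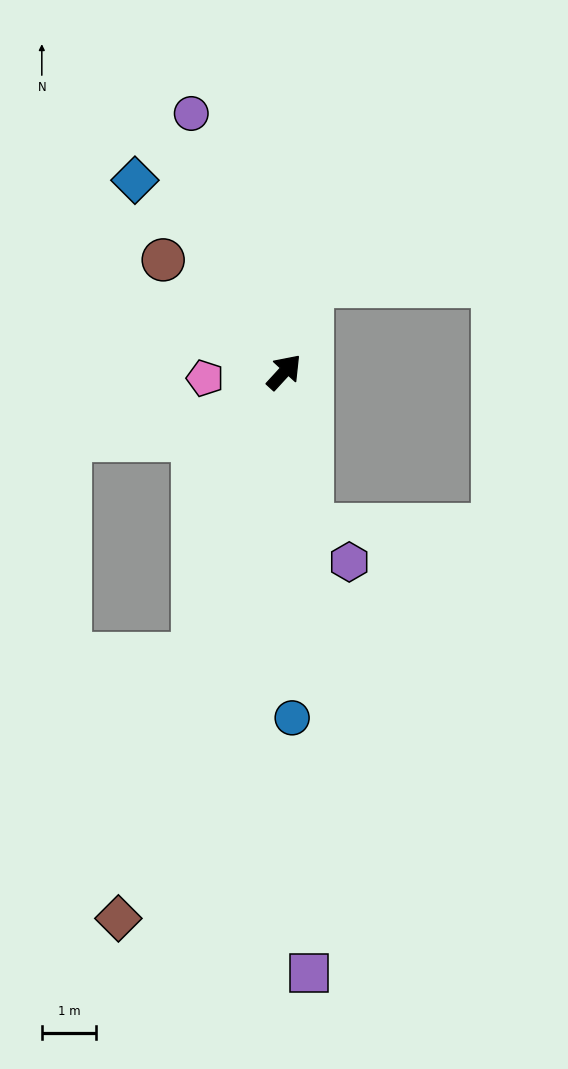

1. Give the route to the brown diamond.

turn right 154°, forward 10.5 m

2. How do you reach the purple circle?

turn left 62°, forward 5.1 m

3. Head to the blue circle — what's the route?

turn right 136°, forward 6.4 m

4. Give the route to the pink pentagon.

turn left 137°, forward 1.5 m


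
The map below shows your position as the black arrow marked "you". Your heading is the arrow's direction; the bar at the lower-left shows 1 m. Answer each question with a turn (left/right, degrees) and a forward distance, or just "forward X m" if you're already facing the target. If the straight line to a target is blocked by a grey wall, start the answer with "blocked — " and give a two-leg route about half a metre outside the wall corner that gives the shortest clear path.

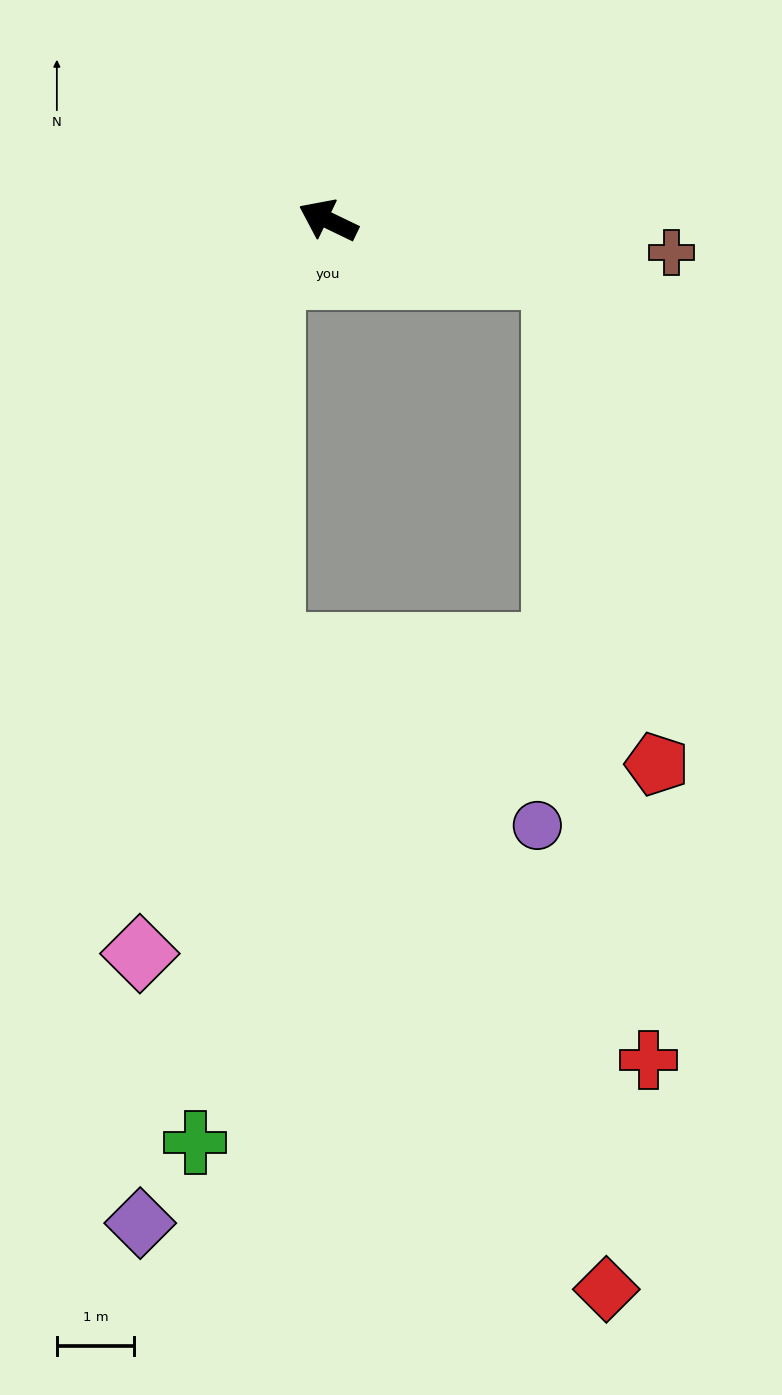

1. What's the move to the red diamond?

blocked — turn right 168°, forward 3.0 m, then turn right 73°, forward 13.2 m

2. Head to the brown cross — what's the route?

turn right 160°, forward 4.5 m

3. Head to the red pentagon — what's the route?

blocked — turn right 168°, forward 3.0 m, then turn right 64°, forward 6.5 m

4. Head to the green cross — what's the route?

blocked — turn left 71°, forward 1.0 m, then turn left 40°, forward 11.3 m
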